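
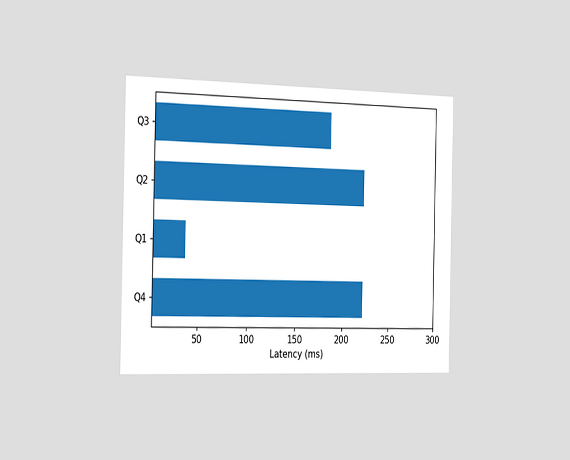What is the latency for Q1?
The chart is viewed slightly from the left. Reading along the chart's x-axis, the Q1 bar reaches 37ms.

37ms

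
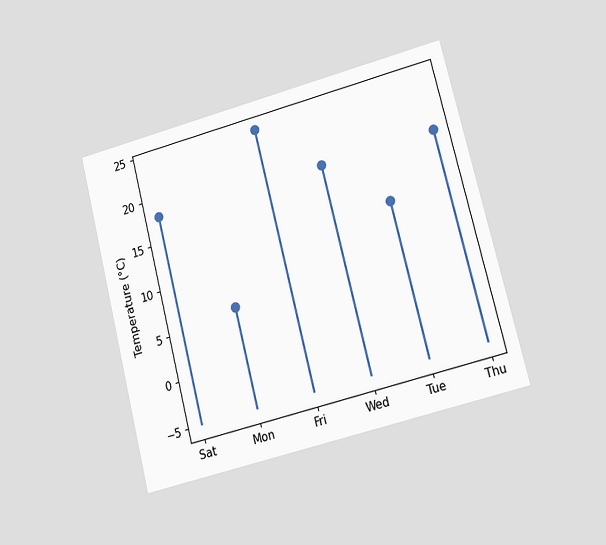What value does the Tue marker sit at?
12°C

The chart is tilted about 14° counter-clockwise and viewed at a slight angle. The Tue marker sits at 12°C.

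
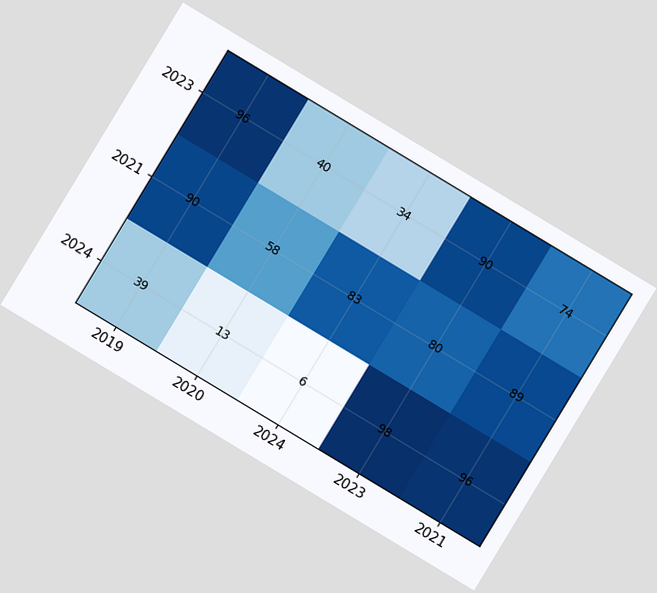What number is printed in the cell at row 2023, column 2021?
The chart is tilted about 31° clockwise. The (2023, 2021) cell reads 74.

74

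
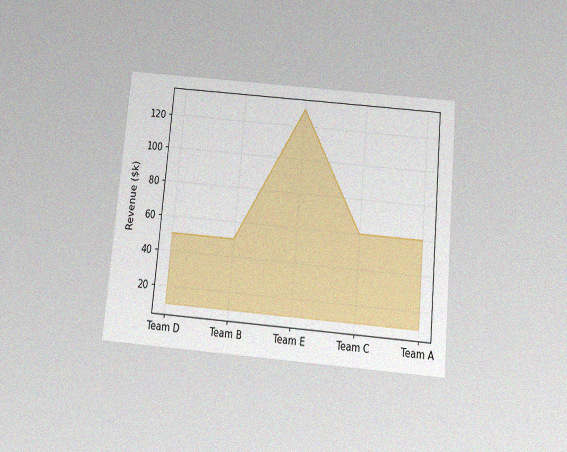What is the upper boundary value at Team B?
The chart is tilted about 5° clockwise and viewed slightly from below, with some photo noise. At Team B the upper boundary is at $50k.

$50k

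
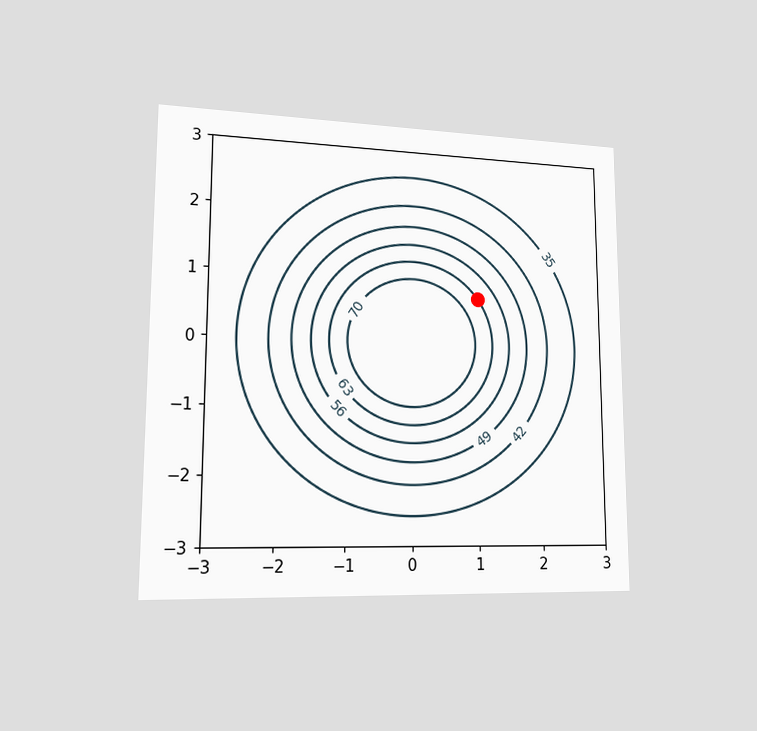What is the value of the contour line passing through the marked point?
63

The chart is viewed slightly from the left. The marked point sits on the contour labelled 63.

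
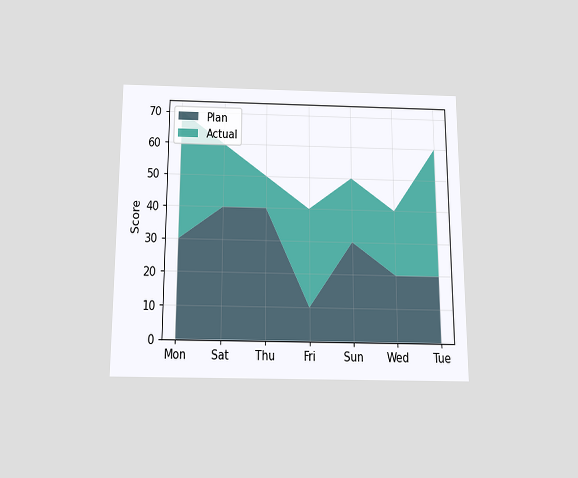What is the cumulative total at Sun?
The chart is viewed slightly from below. The stacked total at Sun reaches 50.

50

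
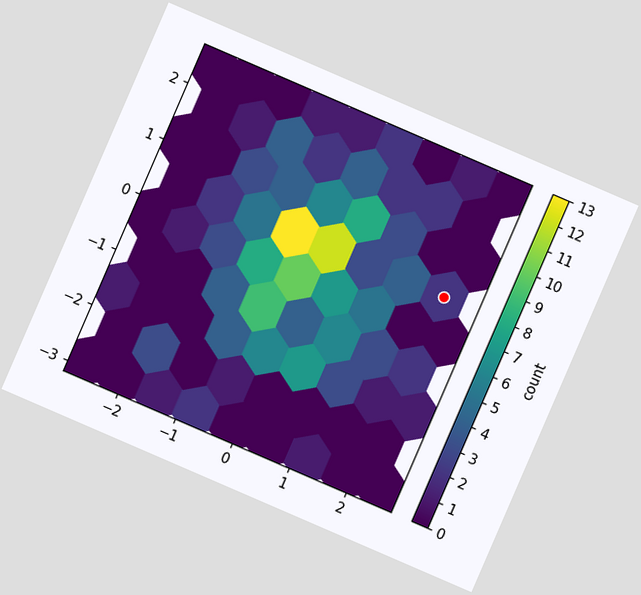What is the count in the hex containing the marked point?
The chart is tilted about 23° clockwise. The marked hex reads 2 on the colorbar.

2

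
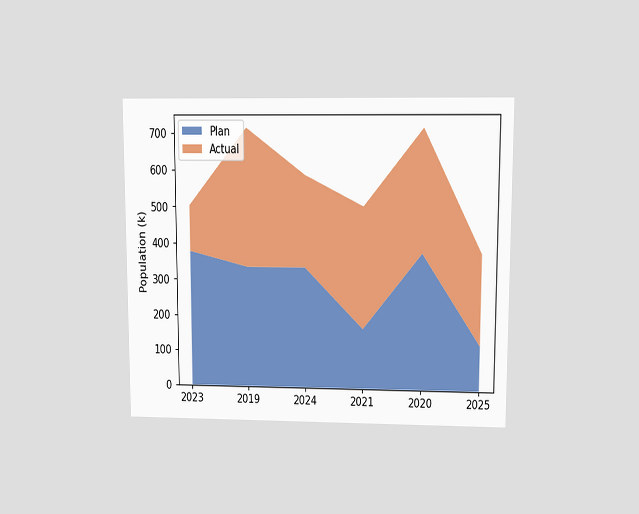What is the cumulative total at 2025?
378k

The chart is viewed at a slight angle. The stacked total at 2025 reaches 378k.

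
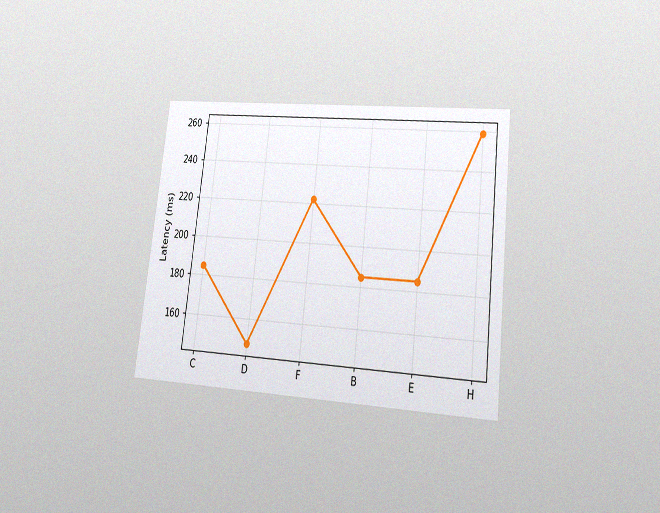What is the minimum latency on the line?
148ms

The chart is tilted about 7° clockwise and viewed at a slight angle, with some photo noise. The lowest point is at D, and reading across to the y-axis gives 148ms.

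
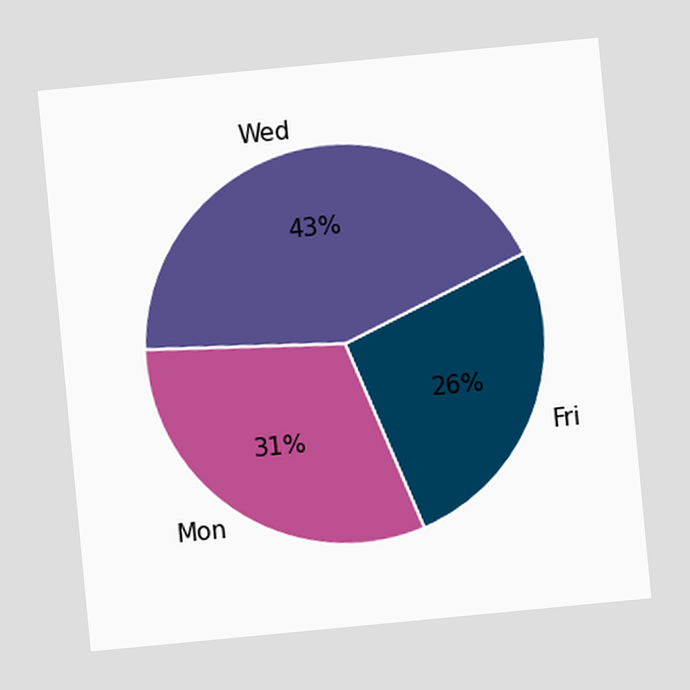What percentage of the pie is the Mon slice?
31%

The chart is tilted about 5° counter-clockwise. The Mon slice takes up 31% of the pie.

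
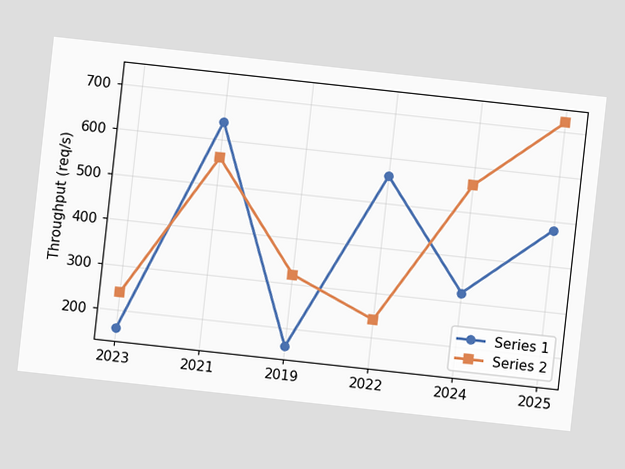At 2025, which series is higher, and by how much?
The chart is tilted about 6° clockwise. At 2025, Series 2 sits above the other line by 240req/s.

Series 2, by 240req/s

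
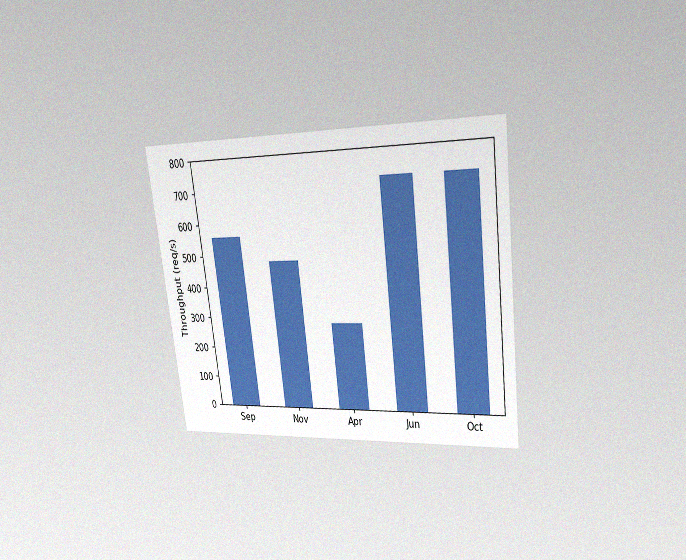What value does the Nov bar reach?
The chart is tilted about 7° counter-clockwise and viewed at a slight angle, with some photo noise. Reading along the chart's y-axis, the Nov bar reaches 480req/s.

480req/s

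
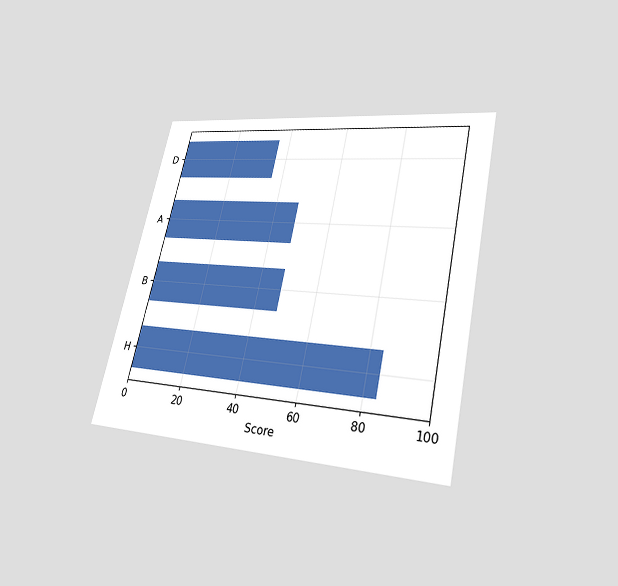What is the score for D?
36

The chart is tilted about 12° clockwise and viewed at a slight angle. Reading along the chart's x-axis, the D bar reaches 36.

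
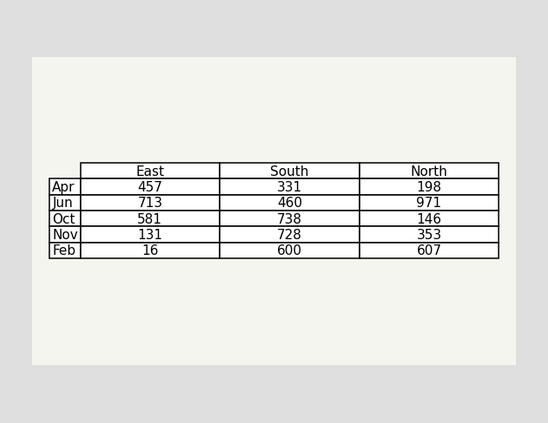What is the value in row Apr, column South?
331

The (Apr, South) cell reads 331.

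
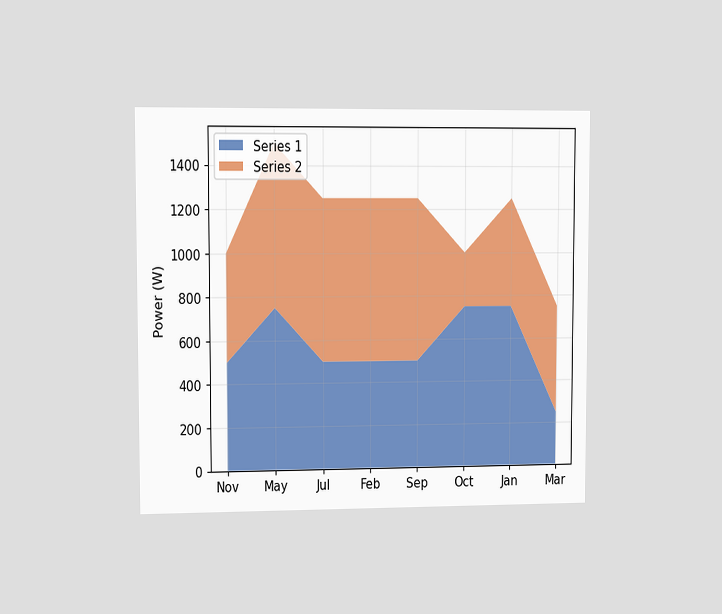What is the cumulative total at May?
1500W

The chart is viewed at a slight angle. The stacked total at May reaches 1500W.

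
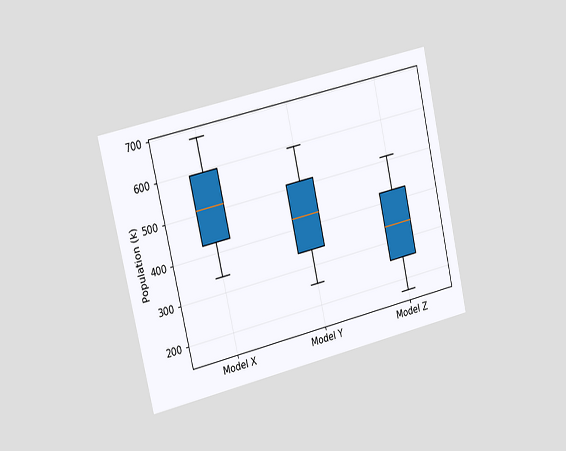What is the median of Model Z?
The chart is tilted about 13° counter-clockwise and viewed slightly from the left. The median line in the Model Z box sits at 340k.

340k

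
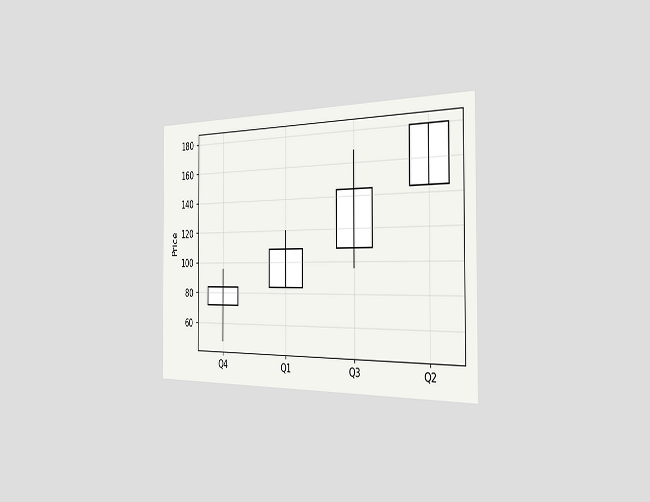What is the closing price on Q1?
108

The chart is viewed slightly from the right. The Q1 candle closes at 108.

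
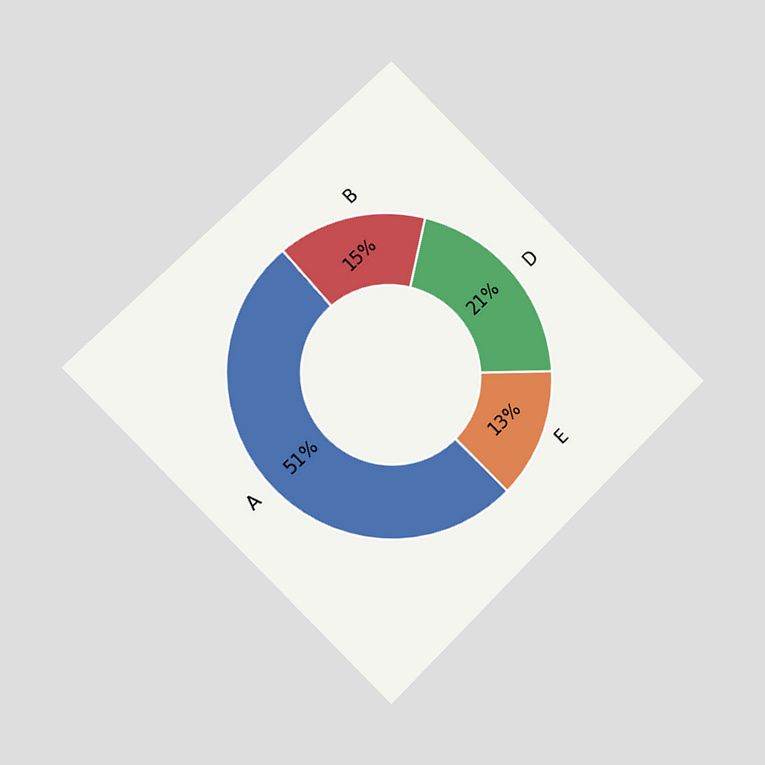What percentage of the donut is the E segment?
13%

The chart is tilted about 45° counter-clockwise and viewed at a slight angle. The E segment takes up 13% of the ring.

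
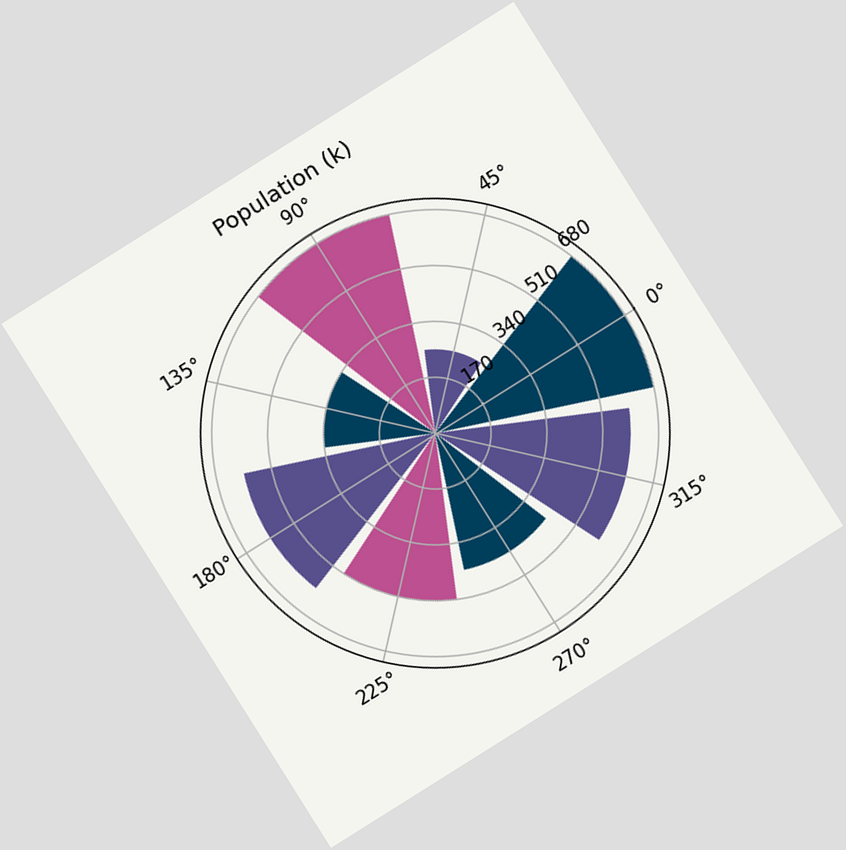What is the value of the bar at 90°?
680k

The chart is tilted about 32° counter-clockwise. The bar at 90° reaches 680k on the radial axis.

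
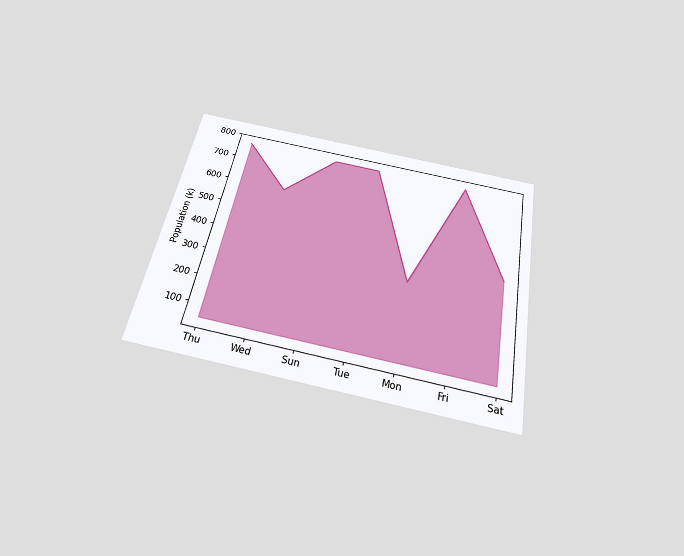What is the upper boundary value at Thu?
The chart is tilted about 11° clockwise and viewed slightly from below. At Thu the upper boundary is at 765k.

765k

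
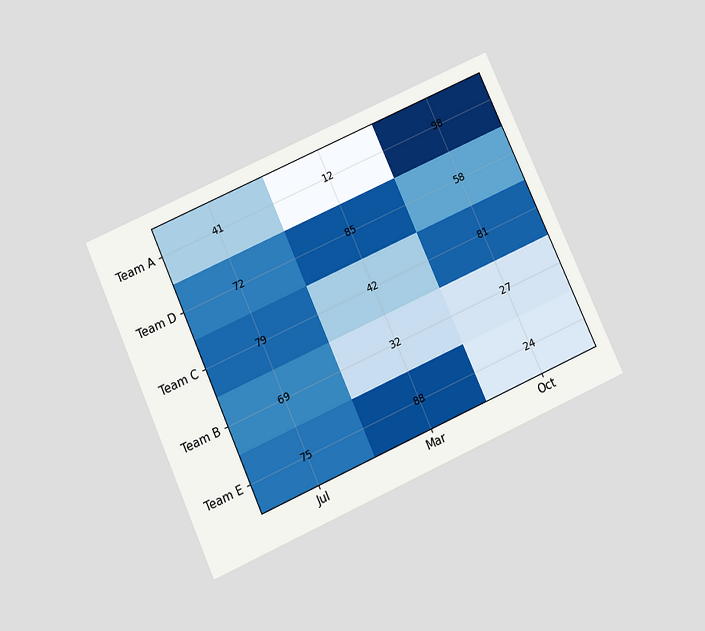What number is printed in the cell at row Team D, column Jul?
72

The chart is tilted about 24° counter-clockwise and viewed slightly from below. The (Team D, Jul) cell reads 72.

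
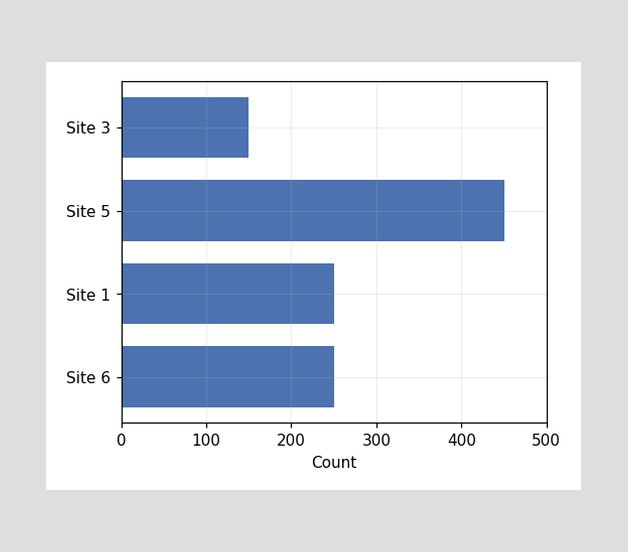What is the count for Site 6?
250

Reading along the chart's x-axis, the Site 6 bar reaches 250.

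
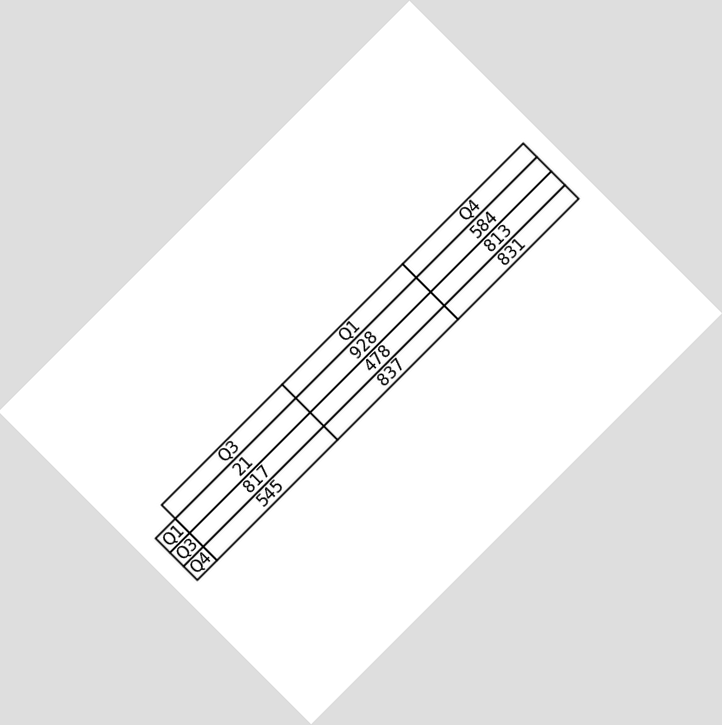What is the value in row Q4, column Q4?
831

The chart is tilted about 45° counter-clockwise. The (Q4, Q4) cell reads 831.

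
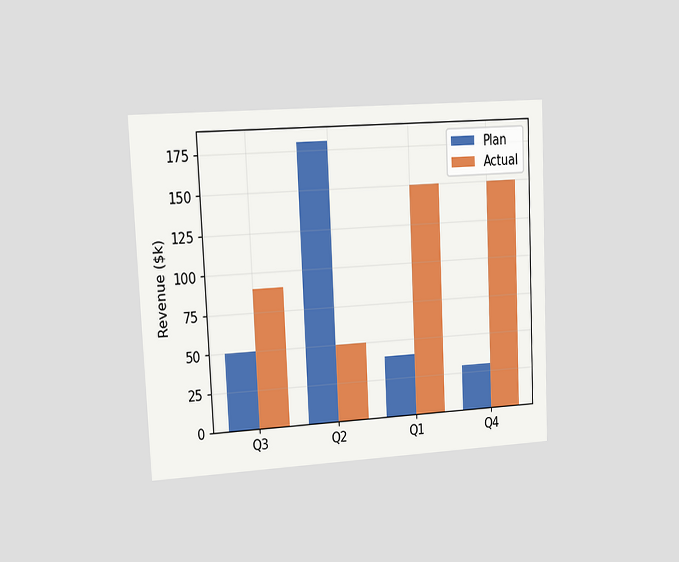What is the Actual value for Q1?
$150k

The chart is tilted about 3° counter-clockwise and viewed at a slight angle. The Actual bar at Q1 reaches $150k on the y-axis.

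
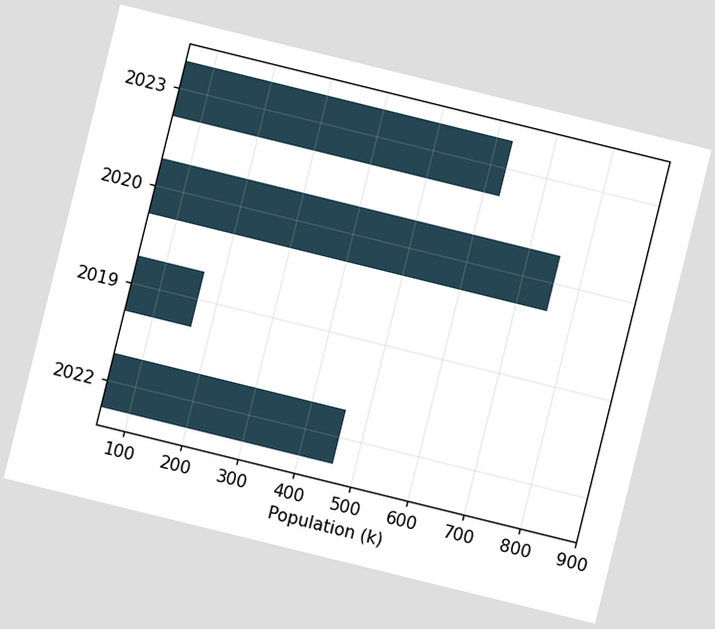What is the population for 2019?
168k

The chart is tilted about 14° clockwise. Reading along the chart's x-axis, the 2019 bar reaches 168k.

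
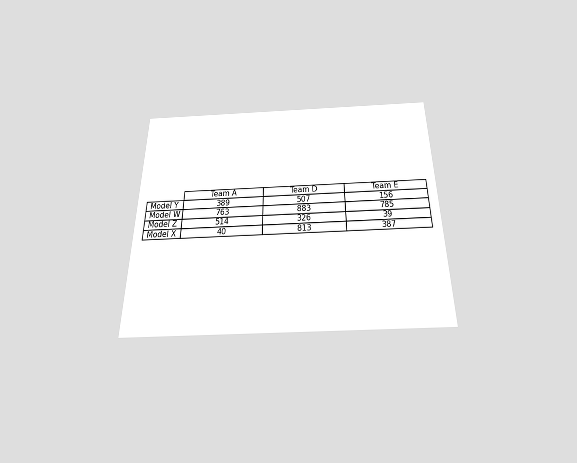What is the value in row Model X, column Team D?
The chart is viewed slightly from below. The (Model X, Team D) cell reads 813.

813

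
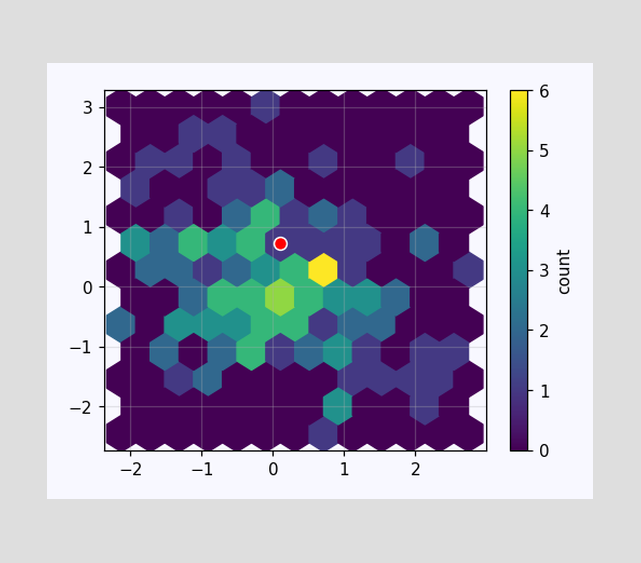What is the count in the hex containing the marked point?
1

The marked hex reads 1 on the colorbar.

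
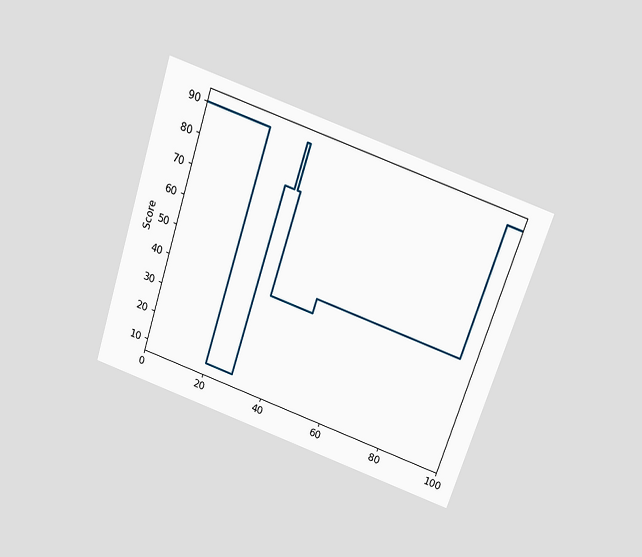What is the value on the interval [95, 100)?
90

The chart is tilted about 18° clockwise and viewed slightly from above. On [95, 100) the step sits at 90.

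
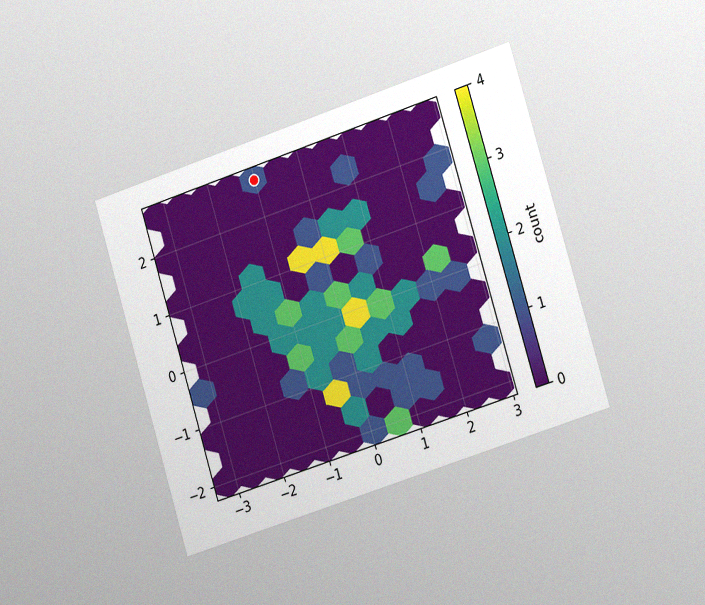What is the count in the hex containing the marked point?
1

The chart is tilted about 17° counter-clockwise and viewed slightly from the right, with some photo noise. The marked hex reads 1 on the colorbar.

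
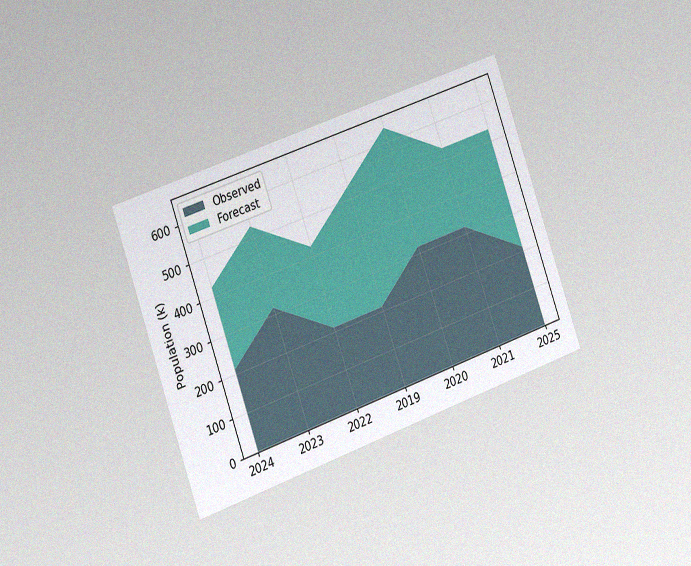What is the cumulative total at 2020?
The chart is tilted about 20° counter-clockwise and viewed slightly from the left, with some photo noise. The stacked total at 2020 reaches 636k.

636k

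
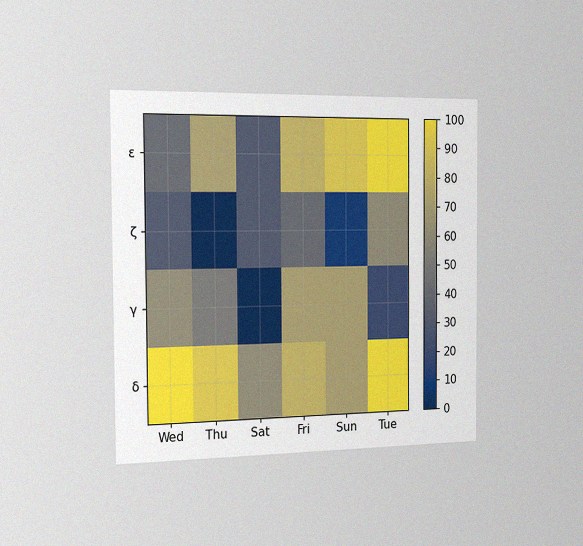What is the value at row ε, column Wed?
40

The chart is viewed slightly from the left, with some photo noise. Matching cell (ε, Wed) against the colorbar gives 40.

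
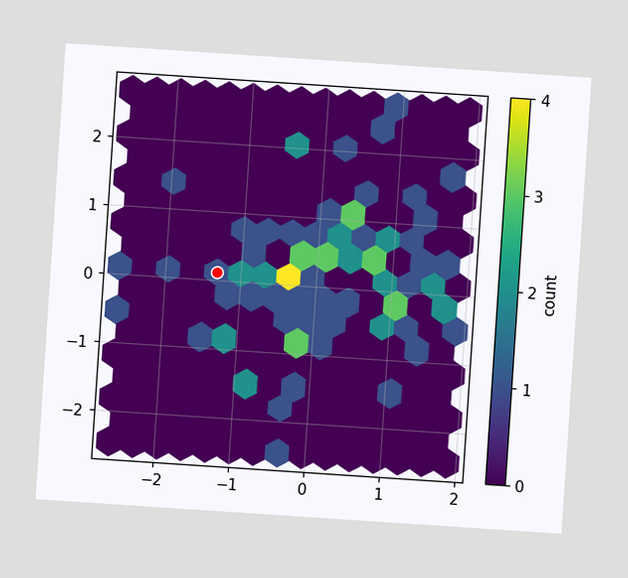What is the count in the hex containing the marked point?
1

The chart is tilted about 4° clockwise. The marked hex reads 1 on the colorbar.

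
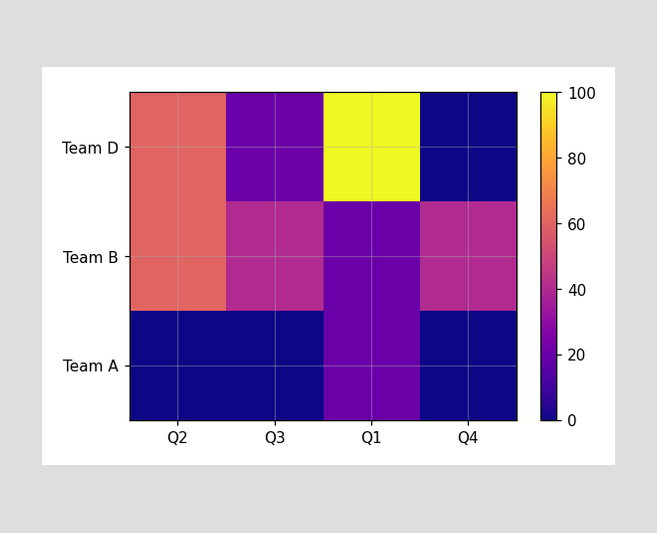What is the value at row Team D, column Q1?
Matching cell (Team D, Q1) against the colorbar gives 100.

100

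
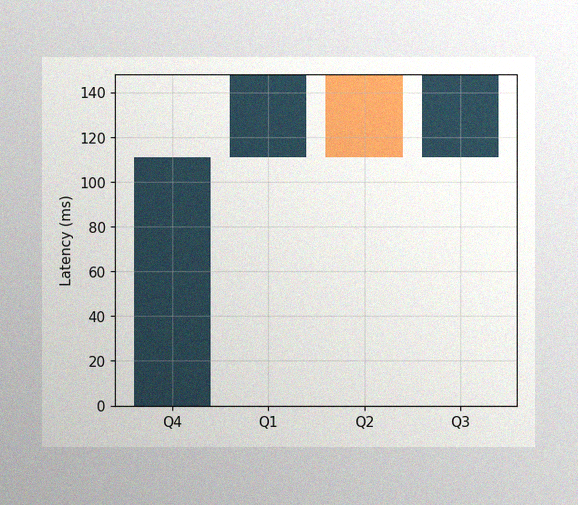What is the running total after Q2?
The image has some photo noise and uneven lighting. After Q2 the running total reaches 111ms.

111ms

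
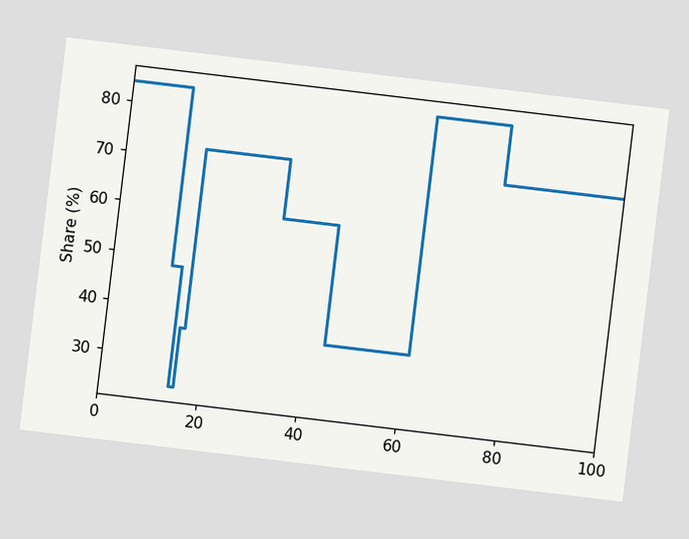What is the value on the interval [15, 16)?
36%

The chart is tilted about 7° clockwise. On [15, 16) the step sits at 36%.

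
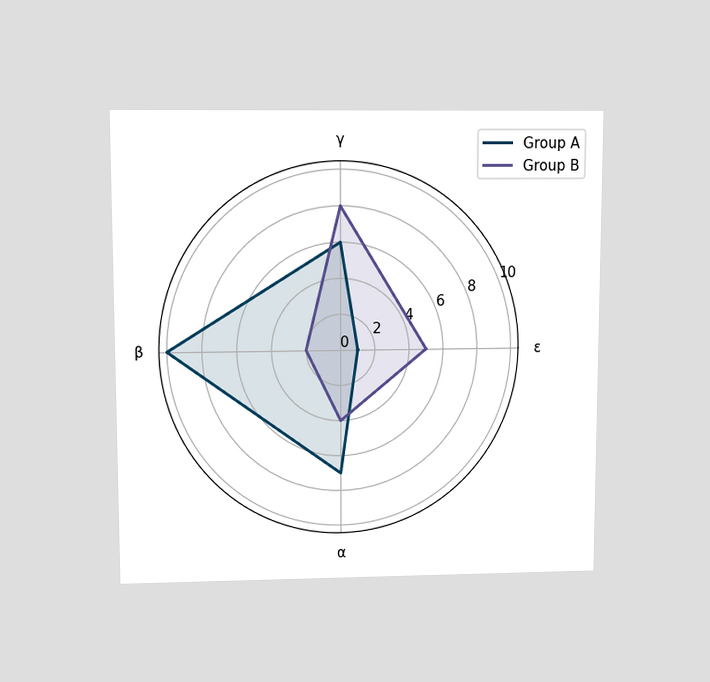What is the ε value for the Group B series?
5

The chart is viewed slightly from above. On the ε axis, Group B reaches 5.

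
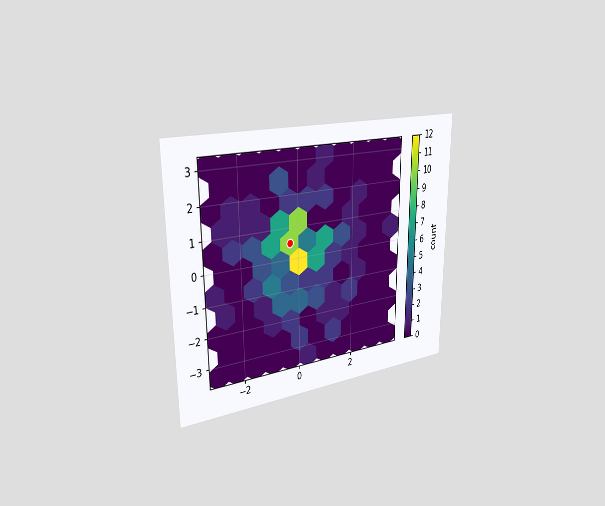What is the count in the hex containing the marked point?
The chart is viewed slightly from the left. The marked hex reads 10 on the colorbar.

10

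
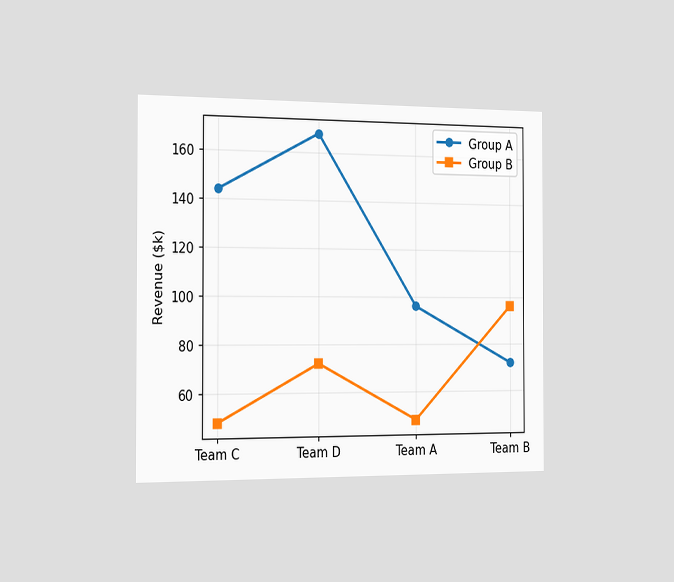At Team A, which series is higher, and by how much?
The chart is viewed slightly from the left. At Team A, Group A sits above the other line by $48k.

Group A, by $48k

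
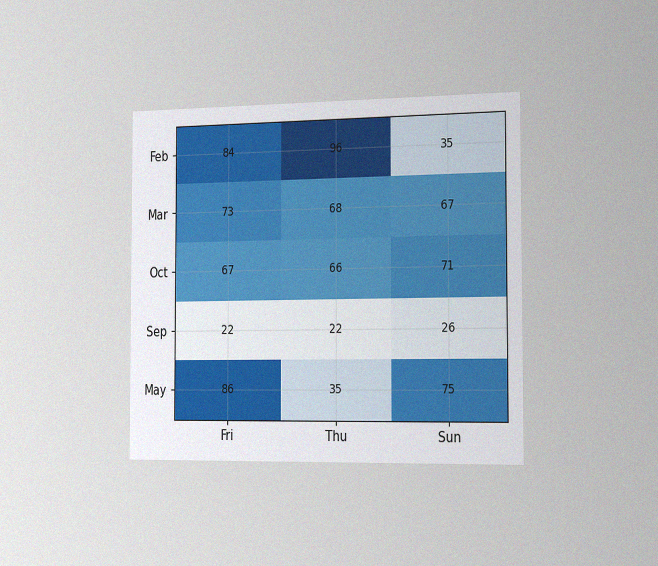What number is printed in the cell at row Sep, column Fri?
22

The chart is viewed slightly from the right, with some photo noise. The (Sep, Fri) cell reads 22.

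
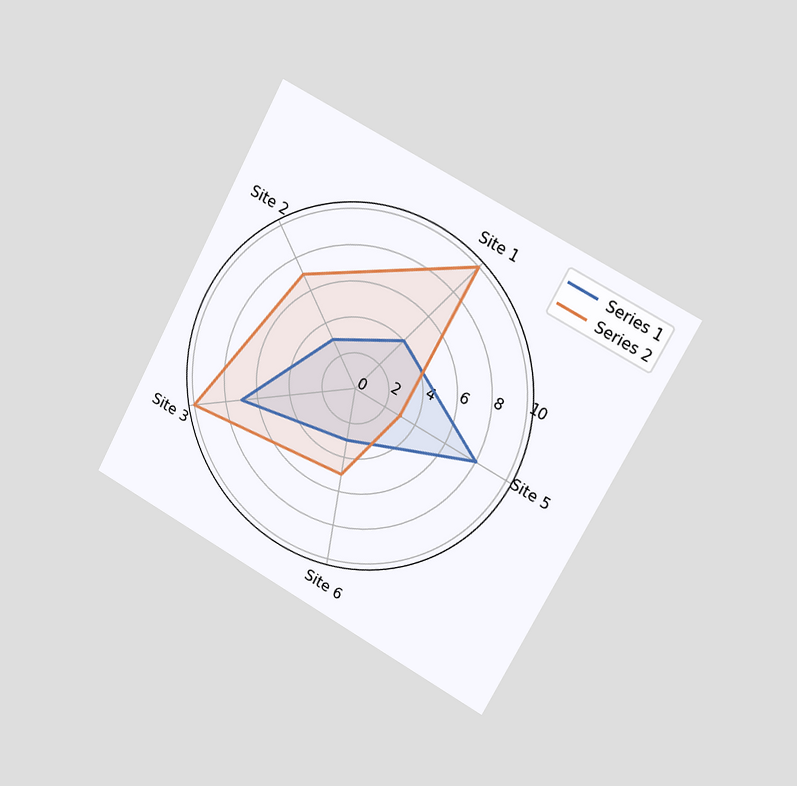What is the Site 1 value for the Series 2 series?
The chart is tilted about 28° clockwise and viewed slightly from the right. On the Site 1 axis, Series 2 reaches 10.

10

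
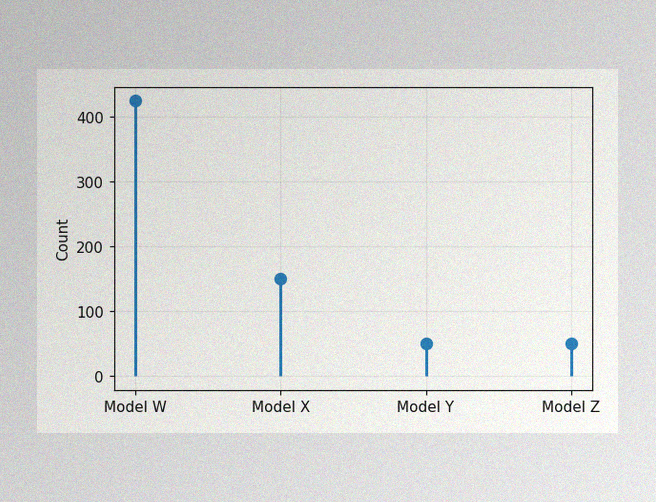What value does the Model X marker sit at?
150

The image has some photo noise and uneven lighting. The Model X marker sits at 150.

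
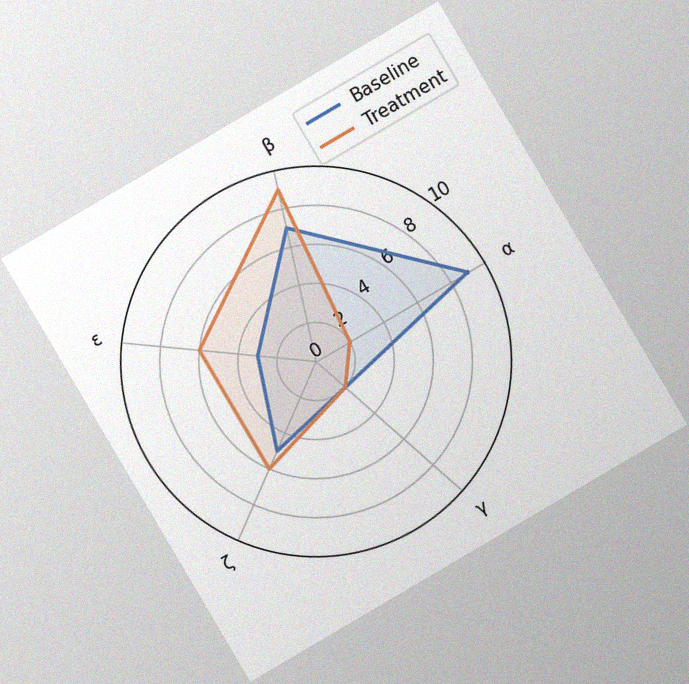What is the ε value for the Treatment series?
6

The chart is tilted about 31° counter-clockwise, with some photo noise. On the ε axis, Treatment reaches 6.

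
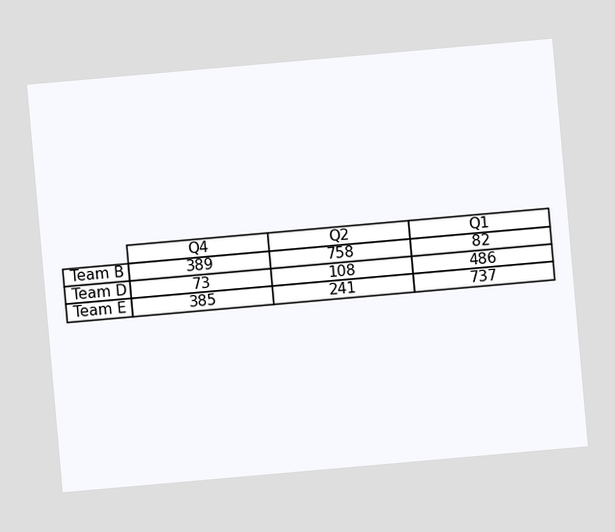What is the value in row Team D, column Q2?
108

The chart is tilted about 5° counter-clockwise. The (Team D, Q2) cell reads 108.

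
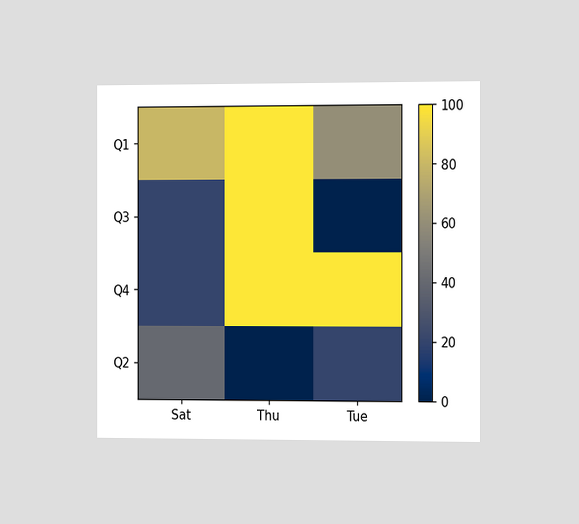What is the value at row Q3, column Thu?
The chart is viewed slightly from the right. Matching cell (Q3, Thu) against the colorbar gives 100.

100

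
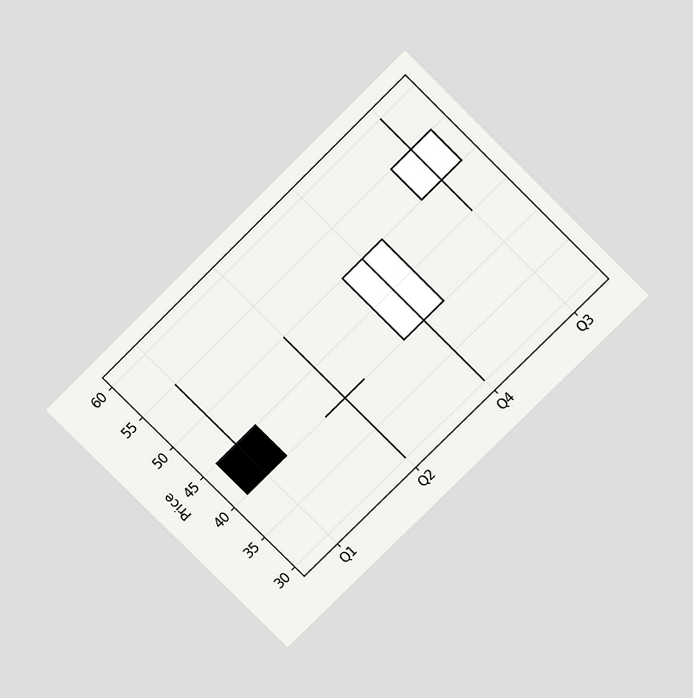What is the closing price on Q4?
The chart is tilted about 45° counter-clockwise and viewed slightly from above. The Q4 candle closes at 50.

50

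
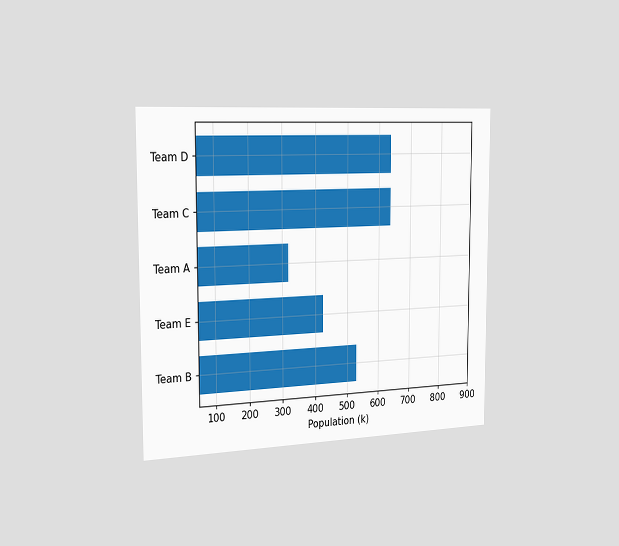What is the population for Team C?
The chart is viewed slightly from the left. Reading along the chart's x-axis, the Team C bar reaches 636k.

636k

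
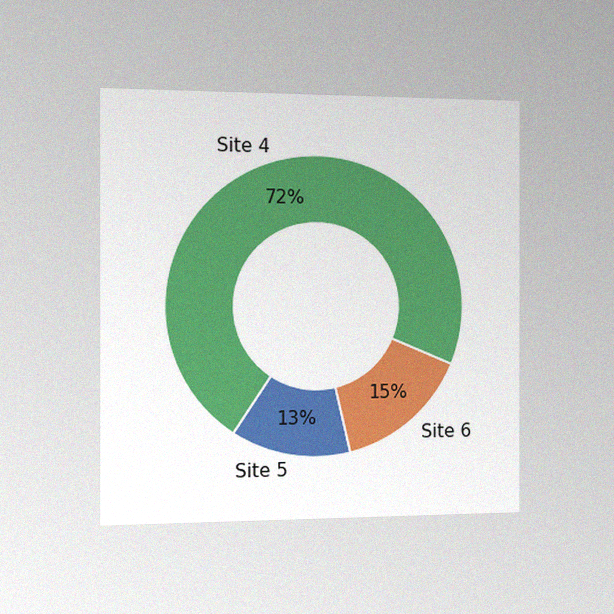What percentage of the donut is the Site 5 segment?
The chart is viewed slightly from the left, with some photo noise. The Site 5 segment takes up 13% of the ring.

13%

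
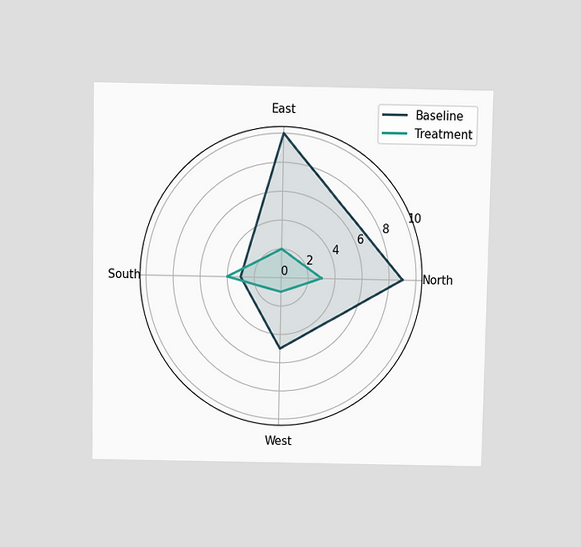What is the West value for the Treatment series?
The chart is viewed slightly from above. On the West axis, Treatment reaches 1.

1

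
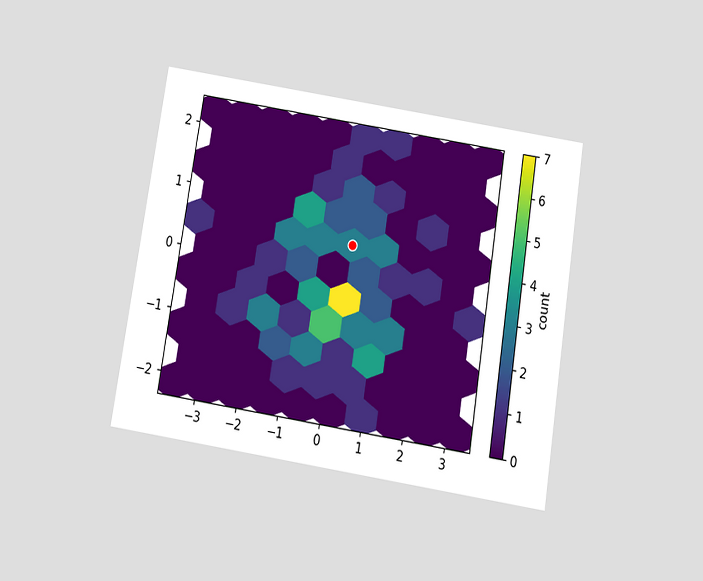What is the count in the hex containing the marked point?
3

The chart is tilted about 9° clockwise and viewed slightly from below. The marked hex reads 3 on the colorbar.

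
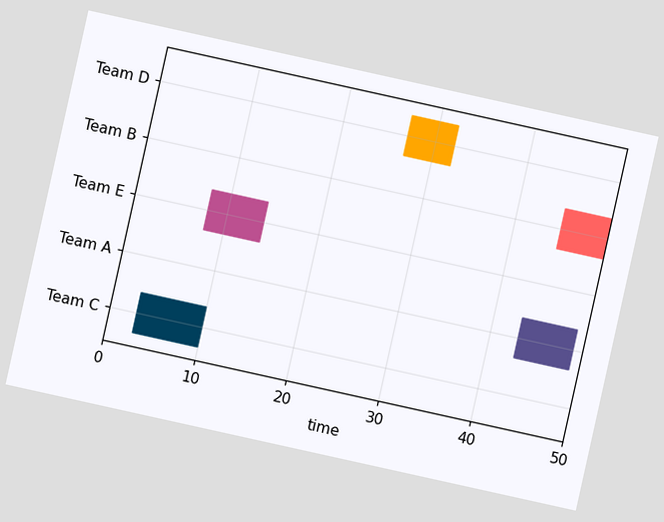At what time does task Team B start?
The chart is tilted about 12° clockwise. The Team B bar begins at t=45.

45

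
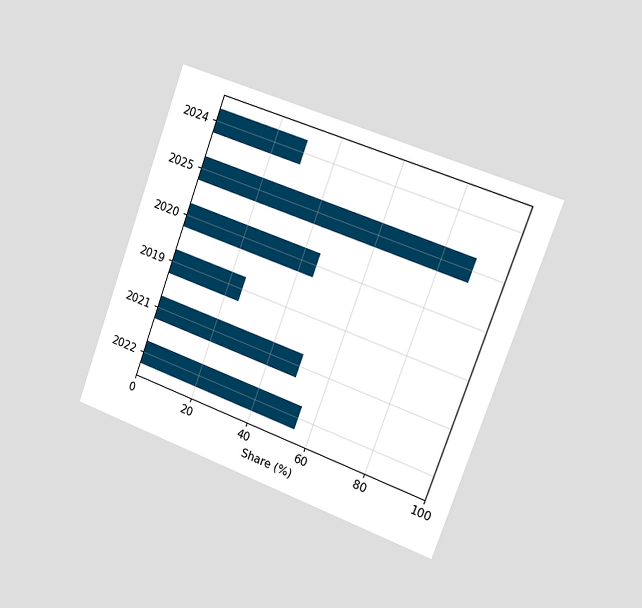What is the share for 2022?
The chart is tilted about 20° clockwise and viewed slightly from the right. Reading along the chart's x-axis, the 2022 bar reaches 55%.

55%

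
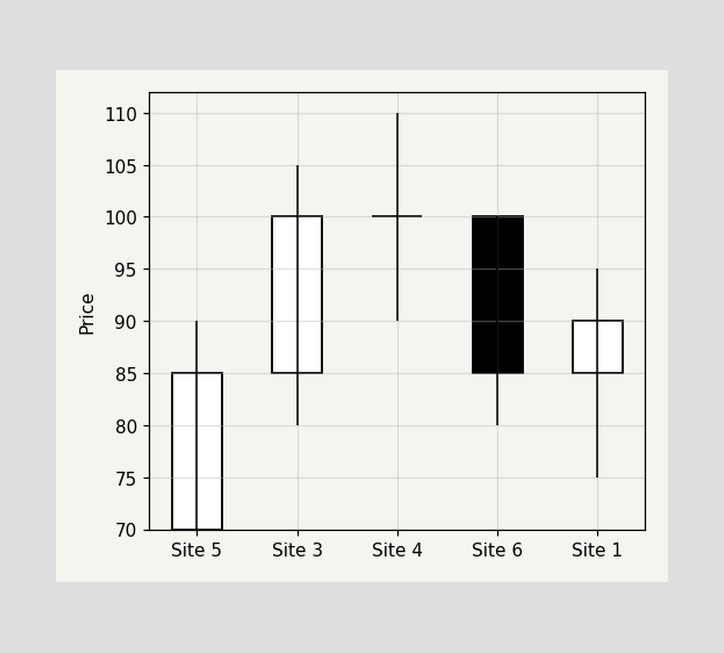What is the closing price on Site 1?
90

The Site 1 candle closes at 90.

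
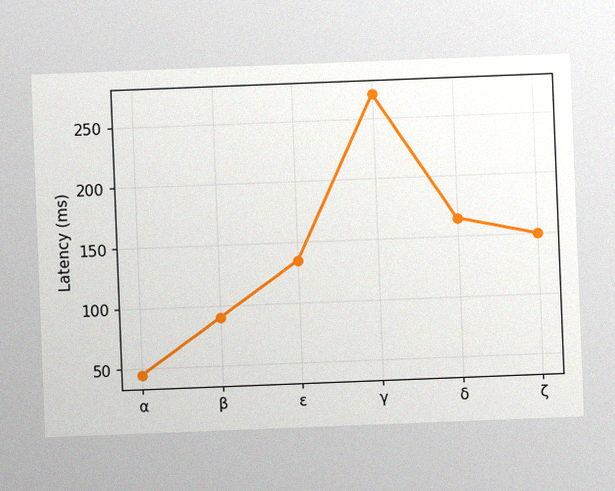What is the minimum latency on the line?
45ms

The chart is tilted about 2° counter-clockwise, with some photo noise. The lowest point is at α, and reading across to the y-axis gives 45ms.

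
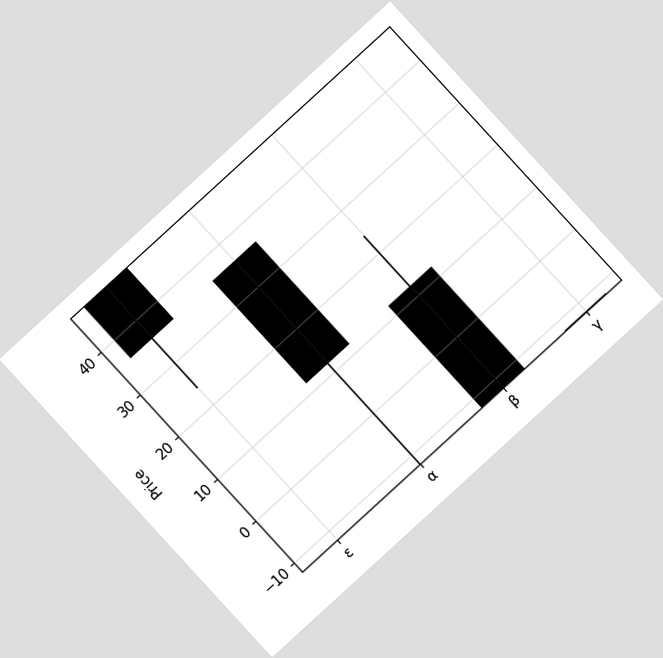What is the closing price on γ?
-12

The chart is tilted about 42° counter-clockwise. The γ candle closes at -12.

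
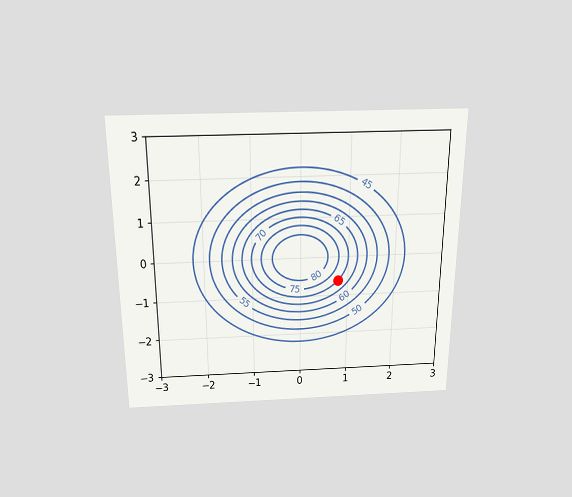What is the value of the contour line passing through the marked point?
70

The chart is viewed slightly from above. The marked point sits on the contour labelled 70.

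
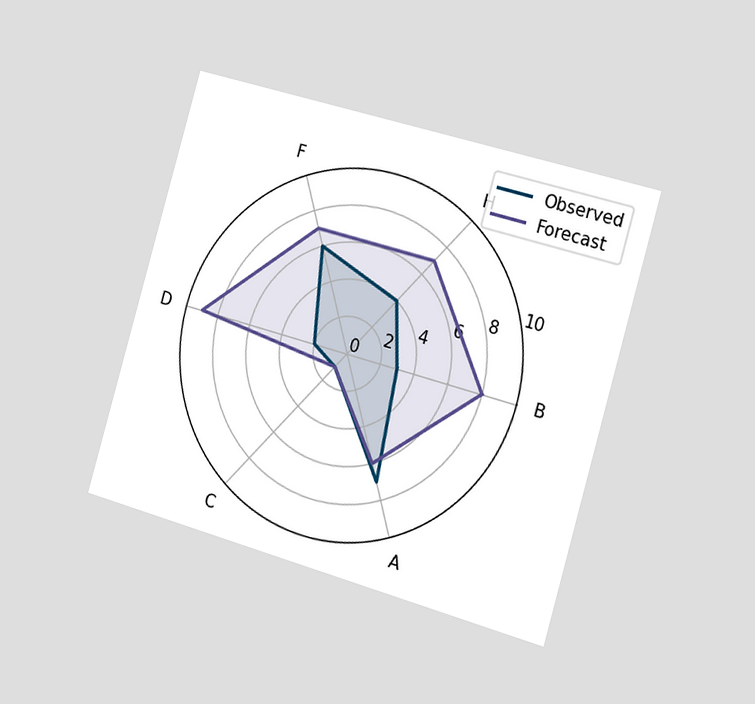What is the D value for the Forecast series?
9

The chart is tilted about 16° clockwise and viewed slightly from the right. On the D axis, Forecast reaches 9.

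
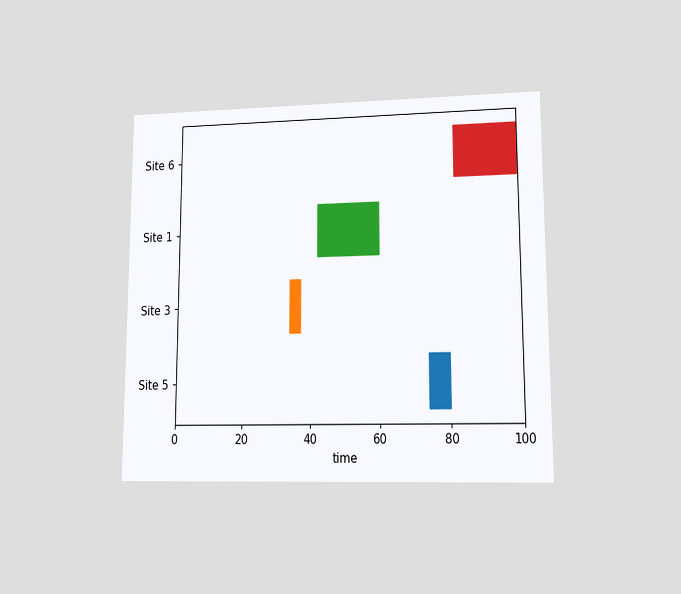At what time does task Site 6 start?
The chart is viewed at a slight angle. The Site 6 bar begins at t=82.

82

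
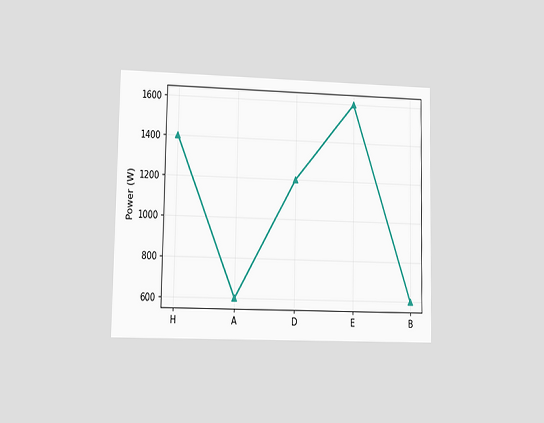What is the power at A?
The chart is viewed at a slight angle. At A, the line is at 600W.

600W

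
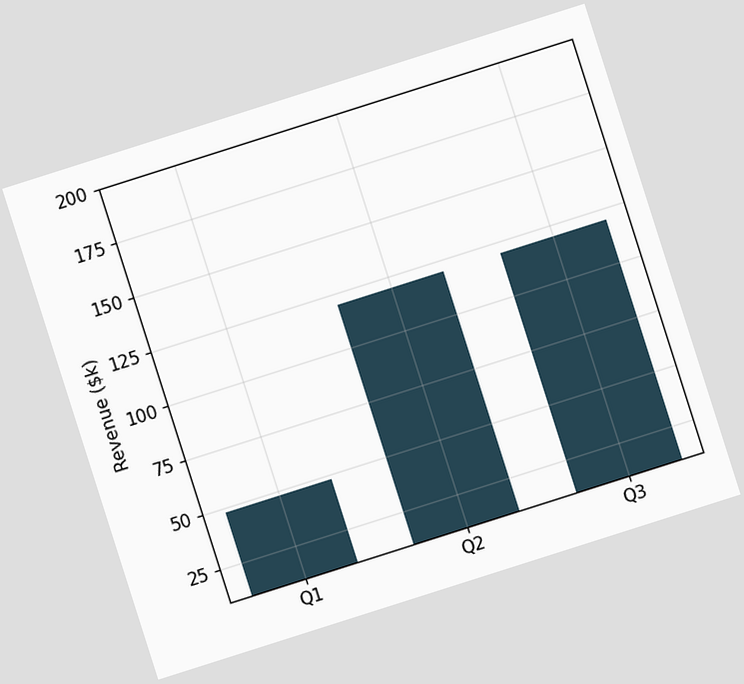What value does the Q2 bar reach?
$120k

The chart is tilted about 18° counter-clockwise. Reading along the chart's y-axis, the Q2 bar reaches $120k.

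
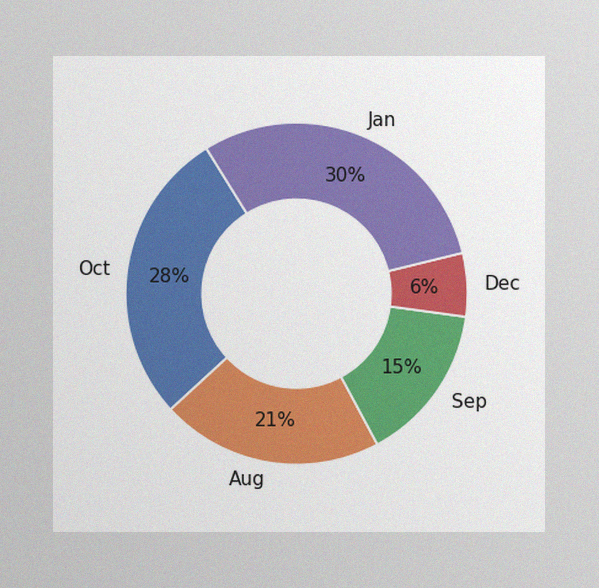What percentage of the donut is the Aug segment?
The image has some photo noise and uneven lighting. The Aug segment takes up 21% of the ring.

21%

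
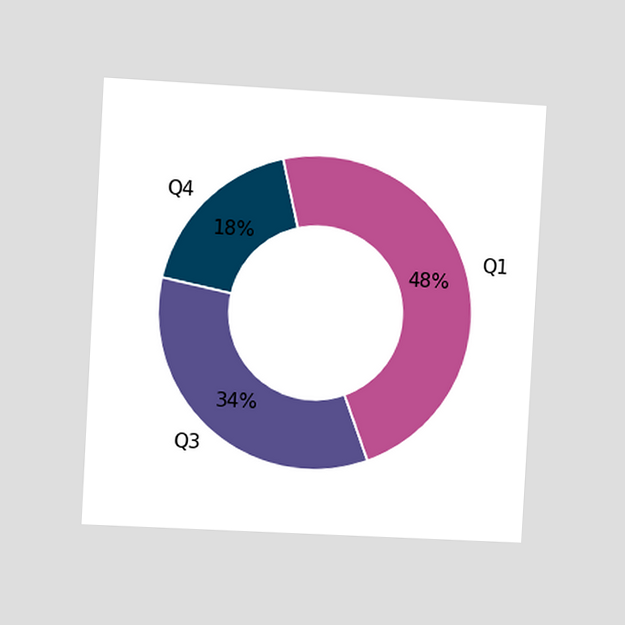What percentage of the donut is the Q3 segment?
The chart is tilted about 3° clockwise and viewed at a slight angle. The Q3 segment takes up 34% of the ring.

34%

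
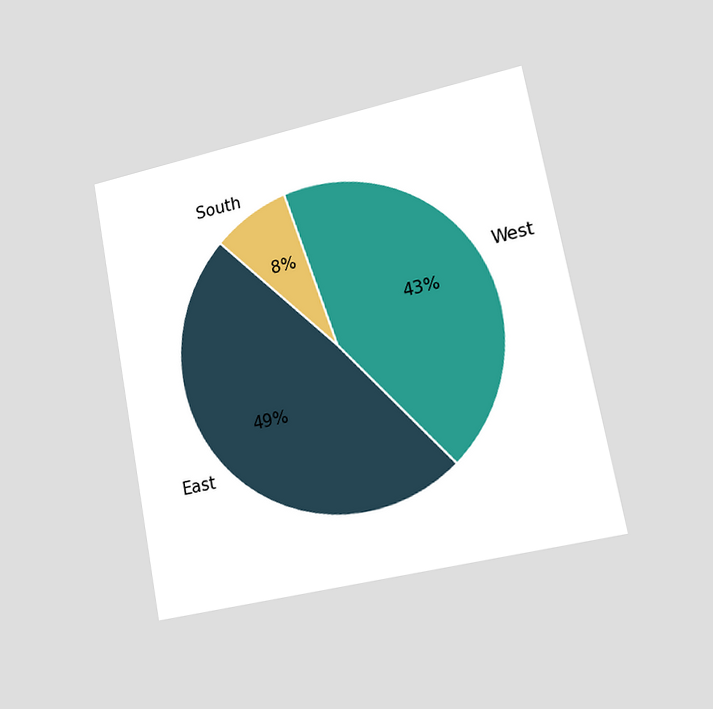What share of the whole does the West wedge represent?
The chart is tilted about 11° counter-clockwise and viewed slightly from the right. The West slice takes up 43% of the pie.

43%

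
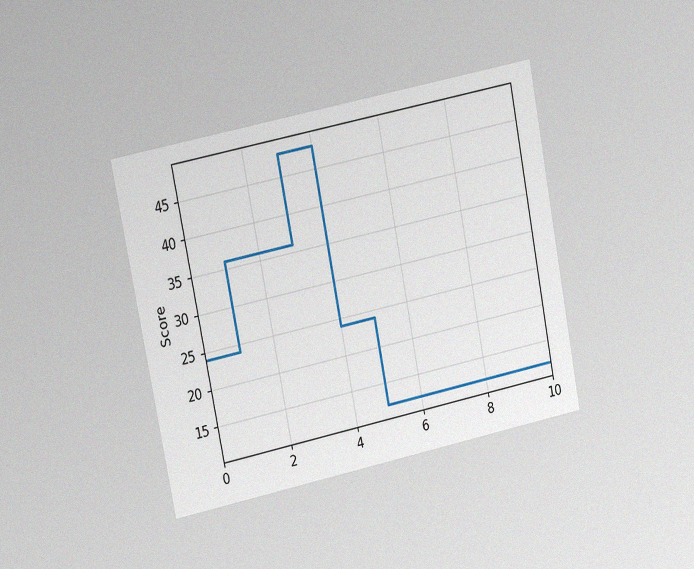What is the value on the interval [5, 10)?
12

The chart is tilted about 11° counter-clockwise and viewed at a slight angle, with some photo noise. On [5, 10) the step sits at 12.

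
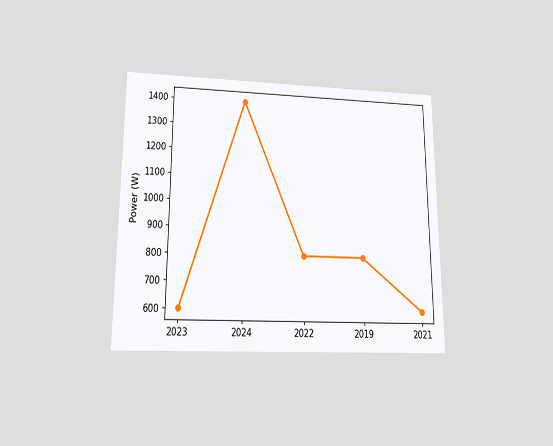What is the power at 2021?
The chart is viewed slightly from below. At 2021, the line is at 600W.

600W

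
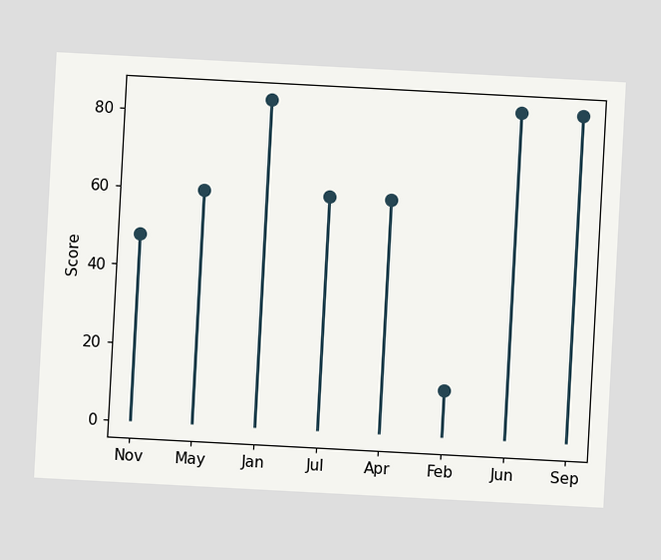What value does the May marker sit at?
60

The chart is tilted about 3° clockwise. The May marker sits at 60.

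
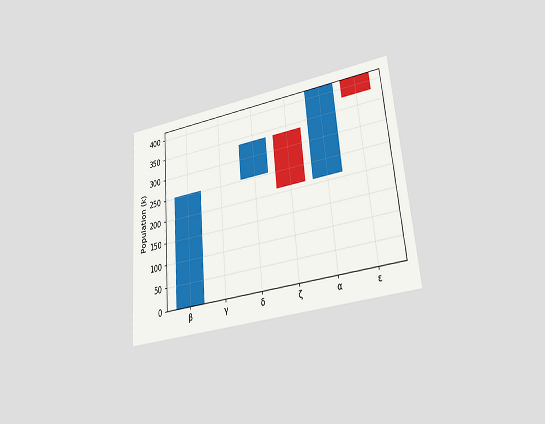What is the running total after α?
420k

The chart is tilted about 5° counter-clockwise and viewed at a slight angle. After α the running total reaches 420k.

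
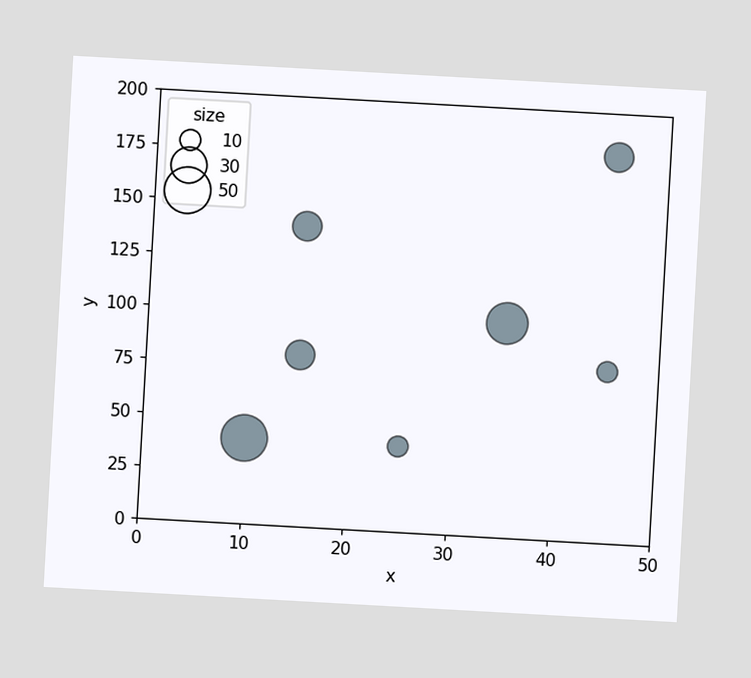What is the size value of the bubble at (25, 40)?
The chart is tilted about 3° clockwise. Matching the bubble at (25, 40) against the size legend gives 10.

10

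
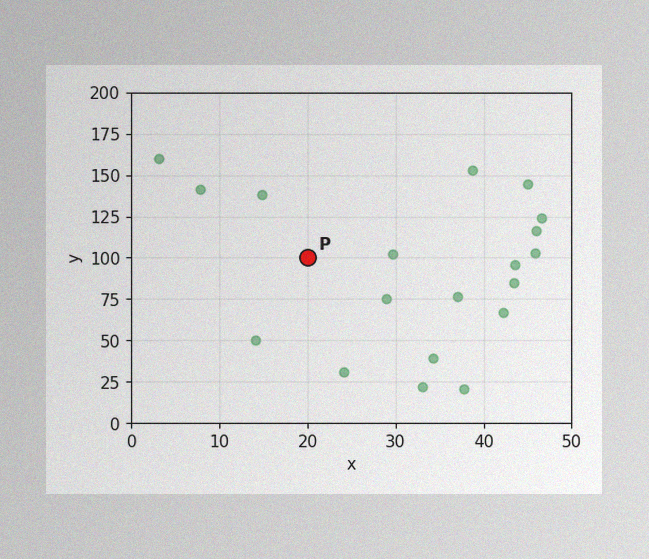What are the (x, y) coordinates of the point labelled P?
The image has some photo noise and uneven lighting. Following the gridlines from P to each axis, P sits at (20, 100).

(20, 100)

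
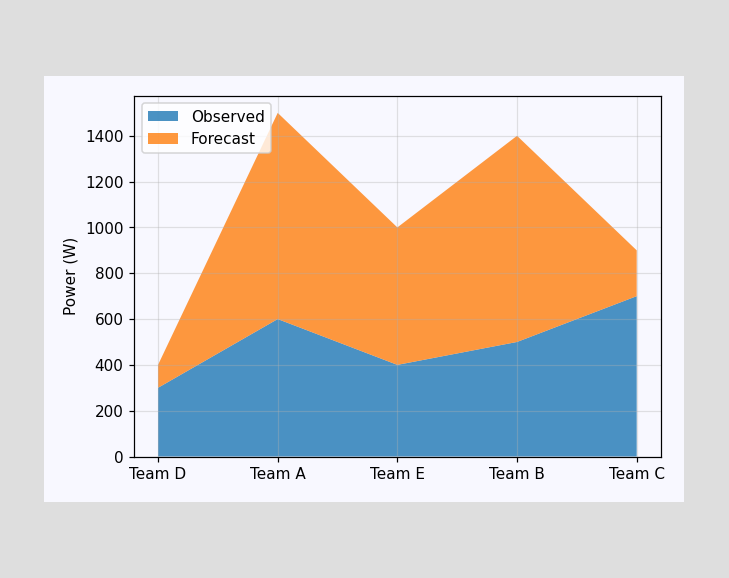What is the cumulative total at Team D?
400W

The stacked total at Team D reaches 400W.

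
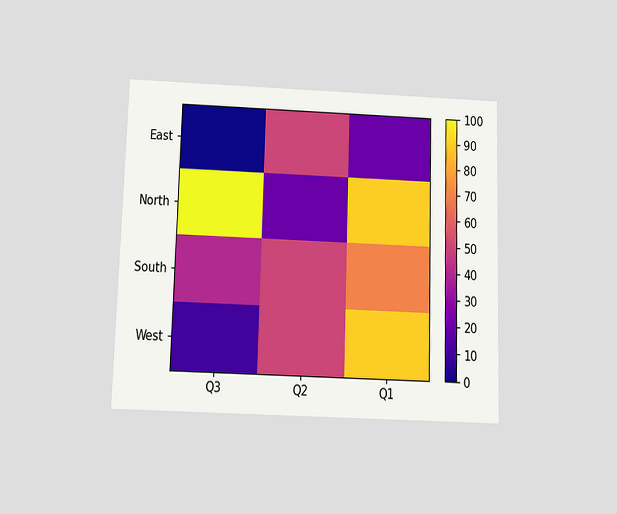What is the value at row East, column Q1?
20

The chart is viewed slightly from below. Matching cell (East, Q1) against the colorbar gives 20.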